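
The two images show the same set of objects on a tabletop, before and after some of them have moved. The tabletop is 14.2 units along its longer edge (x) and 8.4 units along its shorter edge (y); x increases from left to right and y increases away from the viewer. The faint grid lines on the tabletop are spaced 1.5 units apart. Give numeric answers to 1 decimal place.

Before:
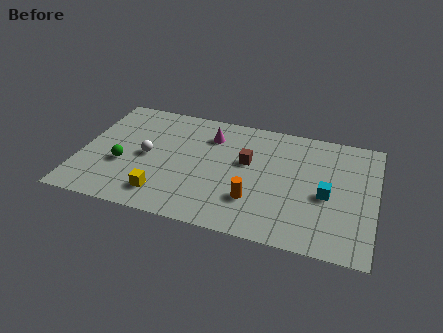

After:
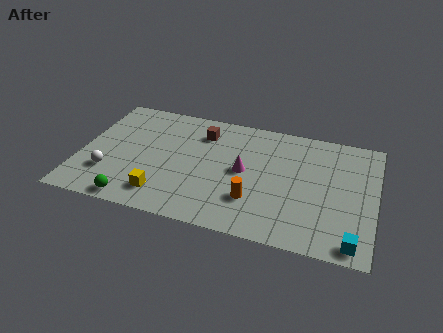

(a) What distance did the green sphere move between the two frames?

2.5

The green sphere moved from about (2.1, 3.2) to (2.9, 0.8), a distance of √(0.8² + 2.4²) ≈ 2.5.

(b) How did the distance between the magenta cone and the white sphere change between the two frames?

+3.0

They were about 3.7 units apart before and 6.7 after — 3.0 units further apart.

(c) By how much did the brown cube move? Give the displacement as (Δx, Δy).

(-2.3, 1.5)

From the two frames, the brown cube sits at roughly (8.0, 5.0) before and (5.7, 6.5) after.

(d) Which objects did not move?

the orange cylinder and the yellow cube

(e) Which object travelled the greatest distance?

the cyan cube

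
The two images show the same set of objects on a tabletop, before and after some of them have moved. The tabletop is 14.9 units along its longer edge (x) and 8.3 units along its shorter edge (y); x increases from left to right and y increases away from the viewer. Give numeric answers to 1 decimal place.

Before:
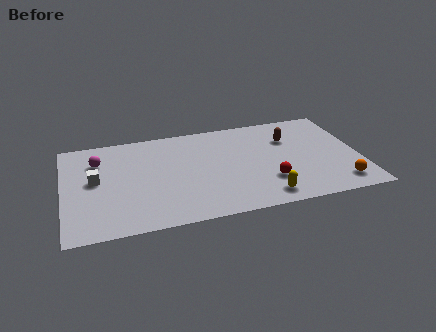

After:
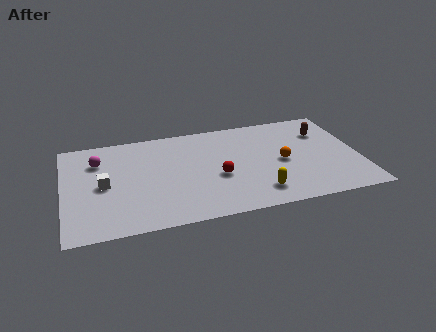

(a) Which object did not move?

the magenta sphere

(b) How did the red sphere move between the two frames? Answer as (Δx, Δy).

(-2.5, 1.0)

The red sphere started near (10.2, 2.4) and ended near (7.7, 3.4).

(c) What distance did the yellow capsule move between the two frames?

0.5

From (9.9, 1.2) to (9.6, 1.6), the yellow capsule covered √(0.3² + 0.4²) ≈ 0.5 units.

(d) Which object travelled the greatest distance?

the orange sphere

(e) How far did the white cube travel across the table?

0.6

The white cube was near (1.6, 4.5) before and (2.0, 4.0) after, so it travelled √(0.4² + 0.5²) ≈ 0.6 units.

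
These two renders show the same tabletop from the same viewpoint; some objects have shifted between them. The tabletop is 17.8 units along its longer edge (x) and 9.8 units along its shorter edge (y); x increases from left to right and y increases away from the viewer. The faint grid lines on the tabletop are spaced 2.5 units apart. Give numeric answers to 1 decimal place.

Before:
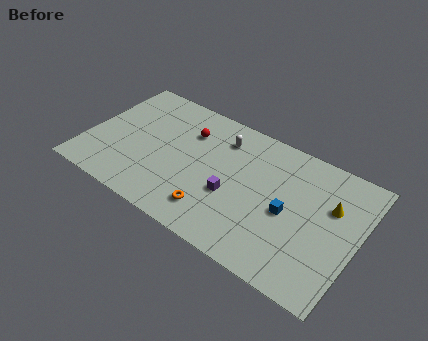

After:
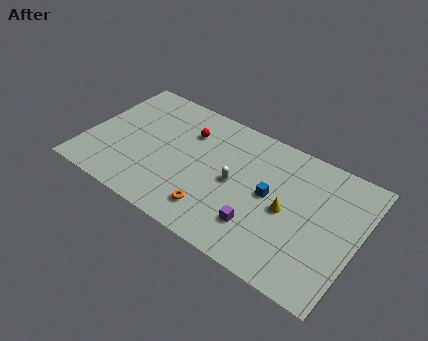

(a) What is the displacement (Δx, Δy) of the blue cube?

(-1.3, 0.6)

The blue cube was at about (13.4, 4.5) and moved to about (12.1, 5.1).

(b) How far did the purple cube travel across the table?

2.4

From (9.8, 3.8) to (11.8, 2.5), the purple cube covered √(2.0² + 1.3²) ≈ 2.4 units.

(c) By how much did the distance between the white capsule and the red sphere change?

+1.9

The distance was about 2.3 in the first image and 4.2 in the second, so they moved 1.9 units further apart.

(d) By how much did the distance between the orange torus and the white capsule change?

-2.8

Before: roughly 5.7 units apart; after: 2.9. That's 2.8 units closer together.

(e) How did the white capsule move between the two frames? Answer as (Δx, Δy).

(1.3, -2.9)

The white capsule was at about (8.5, 7.7) and moved to about (9.8, 4.8).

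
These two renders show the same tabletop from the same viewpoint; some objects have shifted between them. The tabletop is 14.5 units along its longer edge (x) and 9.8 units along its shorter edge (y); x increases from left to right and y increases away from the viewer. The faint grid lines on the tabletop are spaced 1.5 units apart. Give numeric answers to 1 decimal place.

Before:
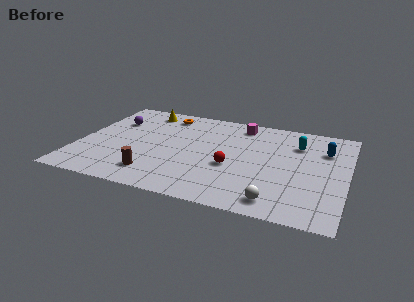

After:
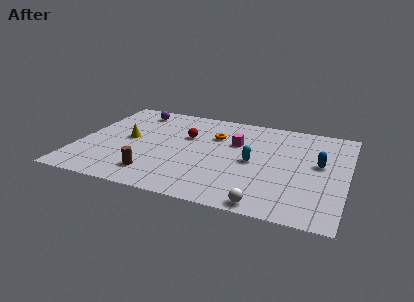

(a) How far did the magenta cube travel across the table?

2.0

The magenta cube moved from about (8.5, 8.4) to (8.4, 6.4), a distance of √(0.1² + 2.0²) ≈ 2.0.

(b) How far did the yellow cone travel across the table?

3.3

The yellow cone moved from about (3.1, 8.4) to (2.6, 5.1), a distance of √(0.5² + 3.3²) ≈ 3.3.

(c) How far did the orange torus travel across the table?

3.3

From (4.3, 8.3) to (7.2, 6.8), the orange torus covered √(2.9² + 1.5²) ≈ 3.3 units.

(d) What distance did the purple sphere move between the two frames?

1.8

The purple sphere moved from about (1.6, 6.8) to (2.6, 8.3), a distance of √(1.0² + 1.5²) ≈ 1.8.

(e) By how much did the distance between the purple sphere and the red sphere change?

-3.7

The distance was about 7.4 in the first image and 3.7 in the second, so they moved 3.7 units closer together.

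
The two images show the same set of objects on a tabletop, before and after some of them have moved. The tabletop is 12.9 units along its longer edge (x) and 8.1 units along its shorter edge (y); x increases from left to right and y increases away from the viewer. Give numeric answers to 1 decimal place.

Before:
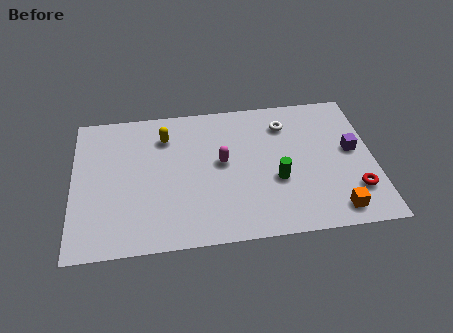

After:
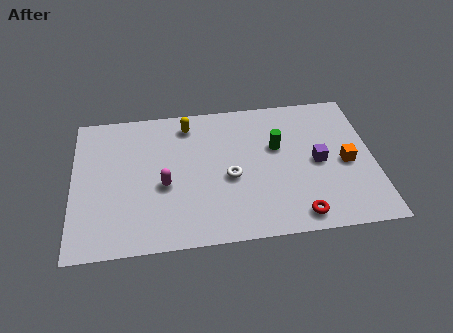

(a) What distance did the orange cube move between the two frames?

2.7

The orange cube was near (11.1, 1.1) before and (11.7, 3.7) after, so it travelled √(0.6² + 2.6²) ≈ 2.7 units.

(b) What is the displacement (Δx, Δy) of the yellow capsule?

(1.0, 0.6)

The yellow capsule started near (4.0, 6.2) and ended near (5.0, 6.8).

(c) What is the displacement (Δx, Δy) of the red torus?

(-2.5, -1.1)

From the two frames, the red torus sits at roughly (12.0, 2.1) before and (9.5, 1.0) after.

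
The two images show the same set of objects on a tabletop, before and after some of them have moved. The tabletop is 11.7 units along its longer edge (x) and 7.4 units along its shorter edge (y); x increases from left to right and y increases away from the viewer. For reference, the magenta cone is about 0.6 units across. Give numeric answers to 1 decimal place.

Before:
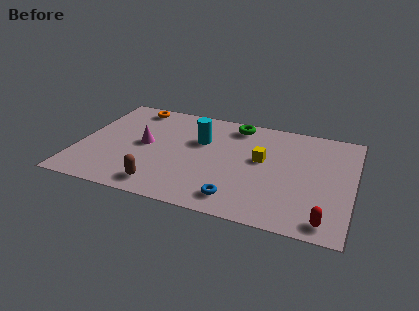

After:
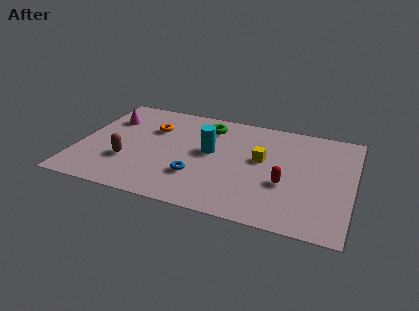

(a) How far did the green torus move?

1.3

From (6.5, 6.4) to (5.3, 5.9), the green torus covered √(1.2² + 0.5²) ≈ 1.3 units.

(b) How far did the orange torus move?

1.7

From (2.0, 6.5) to (3.0, 5.1), the orange torus covered √(1.0² + 1.4²) ≈ 1.7 units.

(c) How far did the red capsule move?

2.6

The red capsule was near (10.7, 0.9) before and (8.9, 2.8) after, so it travelled √(1.8² + 1.9²) ≈ 2.6 units.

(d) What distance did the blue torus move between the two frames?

2.1

From (7.0, 1.2) to (5.2, 2.2), the blue torus covered √(1.8² + 1.0²) ≈ 2.1 units.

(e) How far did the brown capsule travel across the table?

2.1

The brown capsule moved from about (3.8, 1.1) to (2.2, 2.4), a distance of √(1.6² + 1.3²) ≈ 2.1.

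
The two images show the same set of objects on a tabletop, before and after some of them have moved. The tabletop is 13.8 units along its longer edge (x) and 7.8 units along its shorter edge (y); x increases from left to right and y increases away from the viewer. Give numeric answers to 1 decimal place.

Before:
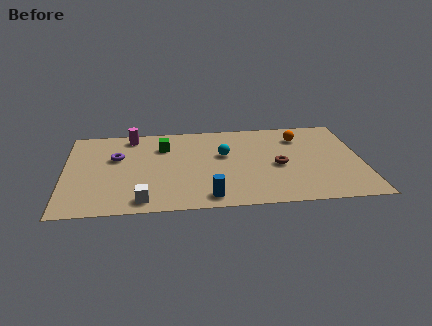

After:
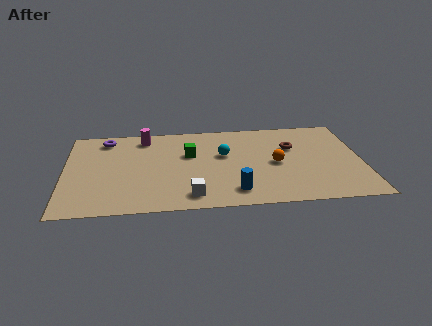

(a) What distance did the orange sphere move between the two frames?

2.6

The orange sphere was near (11.0, 6.0) before and (9.8, 3.7) after, so it travelled √(1.2² + 2.3²) ≈ 2.6 units.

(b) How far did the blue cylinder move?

1.3

From (6.6, 1.0) to (7.8, 1.4), the blue cylinder covered √(1.2² + 0.4²) ≈ 1.3 units.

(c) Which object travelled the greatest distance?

the orange sphere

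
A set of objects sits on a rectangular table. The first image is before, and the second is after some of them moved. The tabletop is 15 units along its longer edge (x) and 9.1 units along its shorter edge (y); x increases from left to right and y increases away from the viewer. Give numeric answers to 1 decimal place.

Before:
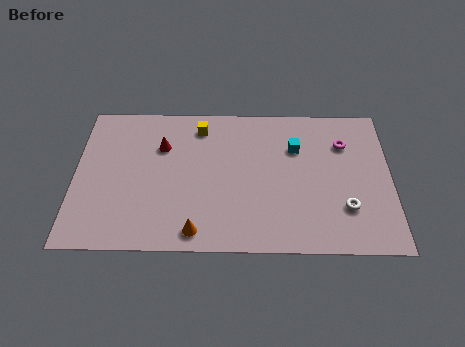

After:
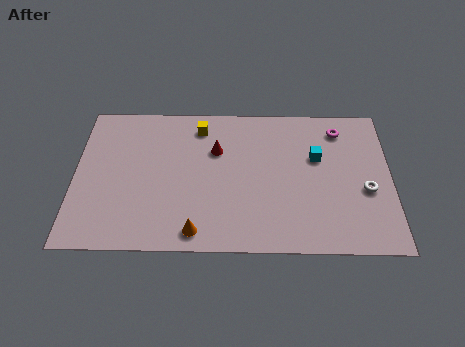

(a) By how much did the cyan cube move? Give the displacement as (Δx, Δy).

(1.0, -0.6)

The cyan cube was at about (10.5, 6.3) and moved to about (11.5, 5.7).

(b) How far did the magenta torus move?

0.9

The magenta torus was near (12.8, 6.6) before and (12.6, 7.5) after, so it travelled √(0.2² + 0.9²) ≈ 0.9 units.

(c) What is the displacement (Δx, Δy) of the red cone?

(2.6, -0.2)

The red cone started near (4.1, 6.3) and ended near (6.7, 6.1).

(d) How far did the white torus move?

1.5

The white torus was near (12.8, 2.6) before and (13.8, 3.7) after, so it travelled √(1.0² + 1.1²) ≈ 1.5 units.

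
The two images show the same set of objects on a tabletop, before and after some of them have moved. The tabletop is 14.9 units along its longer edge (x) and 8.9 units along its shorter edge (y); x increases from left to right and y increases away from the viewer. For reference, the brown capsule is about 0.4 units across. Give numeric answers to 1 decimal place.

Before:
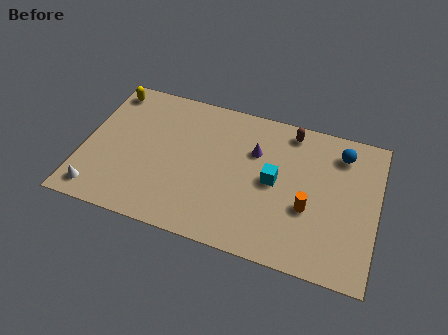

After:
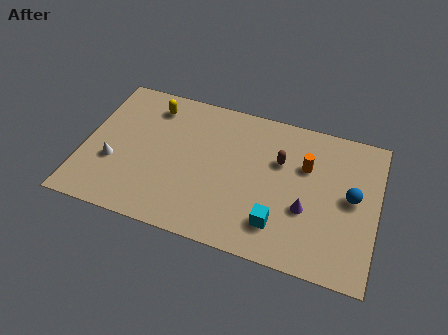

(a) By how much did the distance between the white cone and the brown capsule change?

-2.7

The distance was about 11.4 in the first image and 8.7 in the second, so they moved 2.7 units closer together.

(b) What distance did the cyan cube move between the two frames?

2.5

From (9.7, 4.5) to (10.1, 2.0), the cyan cube covered √(0.4² + 2.5²) ≈ 2.5 units.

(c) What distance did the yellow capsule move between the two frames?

2.3

The yellow capsule was near (0.9, 7.7) before and (3.2, 7.3) after, so it travelled √(2.3² + 0.4²) ≈ 2.3 units.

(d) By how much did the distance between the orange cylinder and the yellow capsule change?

-3.3

The distance was about 11.4 in the first image and 8.1 in the second, so they moved 3.3 units closer together.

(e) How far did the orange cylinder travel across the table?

2.5

The orange cylinder was near (11.5, 3.4) before and (11.2, 5.9) after, so it travelled √(0.3² + 2.5²) ≈ 2.5 units.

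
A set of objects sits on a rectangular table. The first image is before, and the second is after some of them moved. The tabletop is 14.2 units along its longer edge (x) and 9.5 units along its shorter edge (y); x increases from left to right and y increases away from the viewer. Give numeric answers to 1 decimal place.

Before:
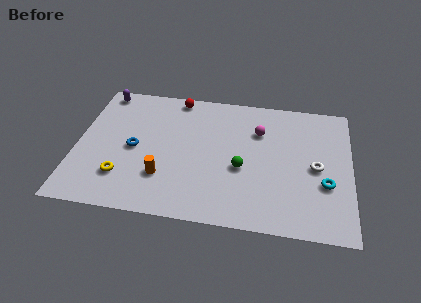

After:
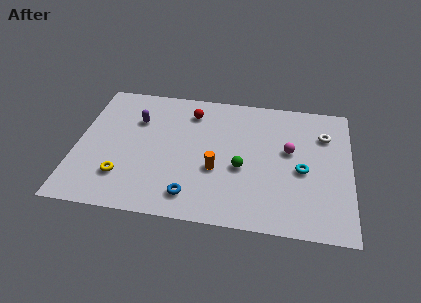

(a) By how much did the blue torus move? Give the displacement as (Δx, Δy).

(3.1, -2.9)

The blue torus was at about (3.0, 4.5) and moved to about (6.1, 1.6).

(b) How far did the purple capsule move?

2.7

The purple capsule moved from about (1.1, 8.5) to (3.0, 6.6), a distance of √(1.9² + 1.9²) ≈ 2.7.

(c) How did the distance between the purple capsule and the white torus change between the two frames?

-2.2

Before: roughly 12.0 units apart; after: 9.8. That's 2.2 units closer together.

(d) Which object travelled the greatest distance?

the blue torus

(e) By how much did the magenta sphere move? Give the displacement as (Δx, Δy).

(1.6, -1.2)

The magenta sphere started near (9.4, 6.7) and ended near (11.0, 5.5).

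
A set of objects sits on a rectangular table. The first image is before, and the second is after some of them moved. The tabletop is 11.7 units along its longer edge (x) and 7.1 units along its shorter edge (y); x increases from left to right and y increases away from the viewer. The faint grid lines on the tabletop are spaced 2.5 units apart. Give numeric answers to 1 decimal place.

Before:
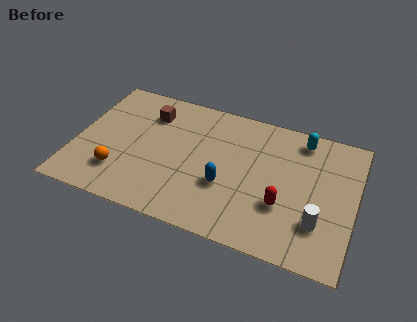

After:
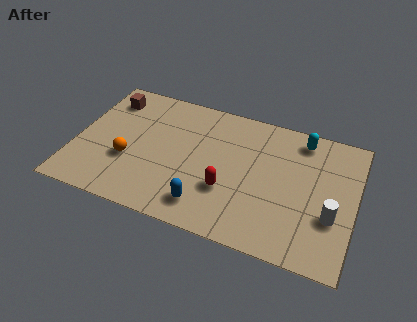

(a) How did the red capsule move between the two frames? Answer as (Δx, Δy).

(-2.3, 0.0)

From the two frames, the red capsule sits at roughly (8.8, 2.4) before and (6.5, 2.4) after.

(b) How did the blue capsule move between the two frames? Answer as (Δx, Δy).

(-0.7, -1.3)

From the two frames, the blue capsule sits at roughly (6.4, 2.6) before and (5.7, 1.3) after.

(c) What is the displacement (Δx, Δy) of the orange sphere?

(0.3, 0.8)

The orange sphere was at about (2.0, 1.8) and moved to about (2.3, 2.6).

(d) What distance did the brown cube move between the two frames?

1.8

From (2.9, 5.4) to (1.1, 5.7), the brown cube covered √(1.8² + 0.3²) ≈ 1.8 units.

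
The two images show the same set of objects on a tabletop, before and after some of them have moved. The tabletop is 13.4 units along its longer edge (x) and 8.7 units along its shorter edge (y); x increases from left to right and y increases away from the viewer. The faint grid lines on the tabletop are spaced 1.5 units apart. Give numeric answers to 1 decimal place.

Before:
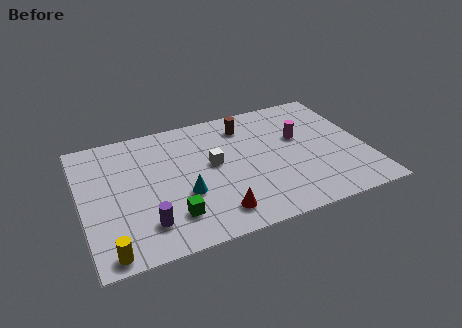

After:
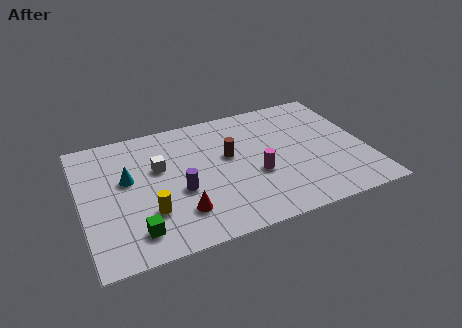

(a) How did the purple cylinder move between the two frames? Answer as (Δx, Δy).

(1.7, 1.6)

From the two frames, the purple cylinder sits at roughly (2.8, 1.9) before and (4.5, 3.5) after.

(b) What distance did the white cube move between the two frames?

2.6

The white cube was near (6.2, 4.8) before and (3.7, 5.4) after, so it travelled √(2.5² + 0.6²) ≈ 2.6 units.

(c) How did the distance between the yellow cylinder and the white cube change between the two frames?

-3.7

Before: roughly 6.6 units apart; after: 2.9. That's 3.7 units closer together.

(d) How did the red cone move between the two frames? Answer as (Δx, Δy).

(-1.6, 0.6)

From the two frames, the red cone sits at roughly (6.0, 1.5) before and (4.4, 2.1) after.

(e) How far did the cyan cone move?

3.1

From (4.7, 3.2) to (2.2, 5.1), the cyan cone covered √(2.5² + 1.9²) ≈ 3.1 units.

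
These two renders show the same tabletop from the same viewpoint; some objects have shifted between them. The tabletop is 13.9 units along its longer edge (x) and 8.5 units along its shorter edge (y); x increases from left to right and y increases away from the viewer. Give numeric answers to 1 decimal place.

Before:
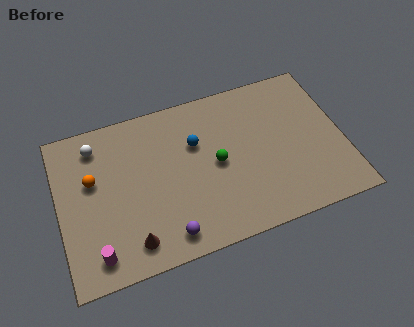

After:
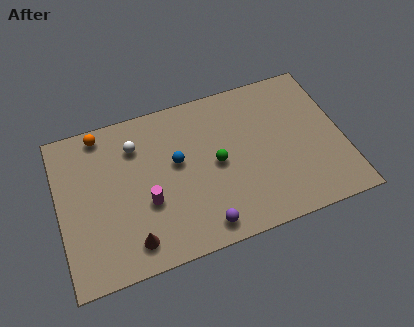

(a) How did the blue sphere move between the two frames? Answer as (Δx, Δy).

(-1.0, -0.7)

The blue sphere was at about (6.8, 5.6) and moved to about (5.8, 4.9).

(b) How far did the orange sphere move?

2.5

The orange sphere moved from about (1.7, 5.2) to (2.3, 7.6), a distance of √(0.6² + 2.4²) ≈ 2.5.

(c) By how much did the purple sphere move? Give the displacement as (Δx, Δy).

(1.7, -0.1)

From the two frames, the purple sphere sits at roughly (5.0, 1.2) before and (6.7, 1.1) after.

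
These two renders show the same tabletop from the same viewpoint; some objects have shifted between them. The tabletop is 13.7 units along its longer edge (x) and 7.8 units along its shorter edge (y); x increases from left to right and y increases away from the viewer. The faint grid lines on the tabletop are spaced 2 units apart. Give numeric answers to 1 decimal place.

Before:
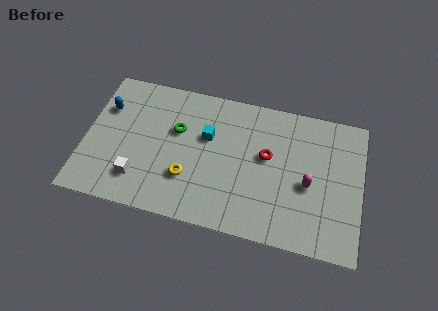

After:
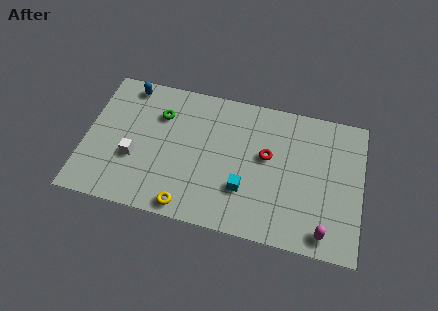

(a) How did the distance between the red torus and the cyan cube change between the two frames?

-0.7

The distance was about 3.0 in the first image and 2.3 in the second, so they moved 0.7 units closer together.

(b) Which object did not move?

the red torus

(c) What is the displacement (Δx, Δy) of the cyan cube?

(2.0, -2.5)

The cyan cube was at about (6.0, 4.9) and moved to about (8.0, 2.4).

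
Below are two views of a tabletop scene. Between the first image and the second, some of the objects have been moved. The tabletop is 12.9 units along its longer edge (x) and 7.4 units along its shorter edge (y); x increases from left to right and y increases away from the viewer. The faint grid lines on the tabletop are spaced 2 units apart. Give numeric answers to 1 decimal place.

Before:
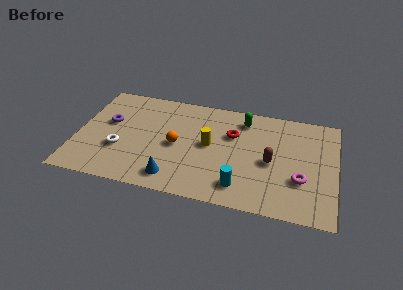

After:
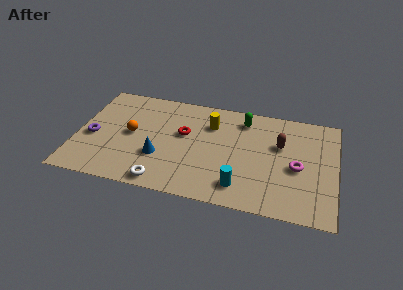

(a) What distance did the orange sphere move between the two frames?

2.3

The orange sphere moved from about (5.0, 3.5) to (2.7, 3.8), a distance of √(2.3² + 0.3²) ≈ 2.3.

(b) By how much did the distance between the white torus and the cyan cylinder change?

-2.4

Before: roughly 6.2 units apart; after: 3.8. That's 2.4 units closer together.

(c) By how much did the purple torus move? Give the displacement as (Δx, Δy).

(-0.7, -1.2)

The purple torus started near (1.5, 4.4) and ended near (0.8, 3.2).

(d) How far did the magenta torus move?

0.8

The magenta torus was near (11.2, 2.5) before and (11.0, 3.3) after, so it travelled √(0.2² + 0.8²) ≈ 0.8 units.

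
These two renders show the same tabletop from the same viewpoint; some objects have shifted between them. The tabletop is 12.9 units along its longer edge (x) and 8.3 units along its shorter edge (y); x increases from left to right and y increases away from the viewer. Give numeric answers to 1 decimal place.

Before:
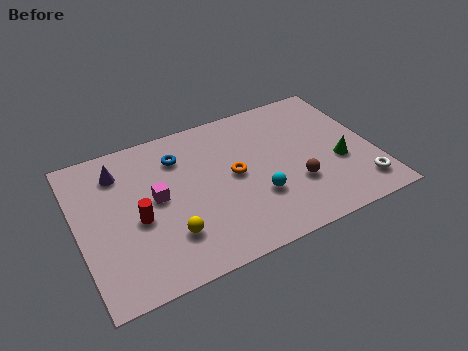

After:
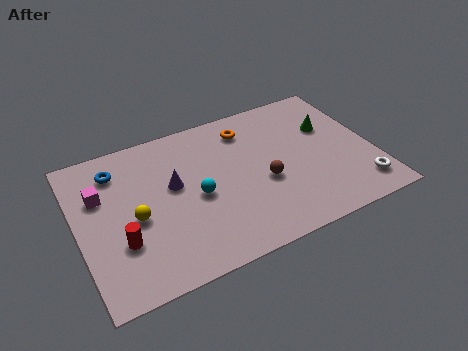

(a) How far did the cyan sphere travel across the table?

2.7

The cyan sphere moved from about (7.6, 2.7) to (5.1, 3.8), a distance of √(2.5² + 1.1²) ≈ 2.7.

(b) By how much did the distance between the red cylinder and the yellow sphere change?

-0.6

The distance was about 1.8 in the first image and 1.2 in the second, so they moved 0.6 units closer together.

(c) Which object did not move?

the white torus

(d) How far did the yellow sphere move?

2.0

From (3.7, 2.2) to (2.4, 3.7), the yellow sphere covered √(1.3² + 1.5²) ≈ 2.0 units.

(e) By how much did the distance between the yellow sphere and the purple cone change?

-2.5

Before: roughly 4.6 units apart; after: 2.1. That's 2.5 units closer together.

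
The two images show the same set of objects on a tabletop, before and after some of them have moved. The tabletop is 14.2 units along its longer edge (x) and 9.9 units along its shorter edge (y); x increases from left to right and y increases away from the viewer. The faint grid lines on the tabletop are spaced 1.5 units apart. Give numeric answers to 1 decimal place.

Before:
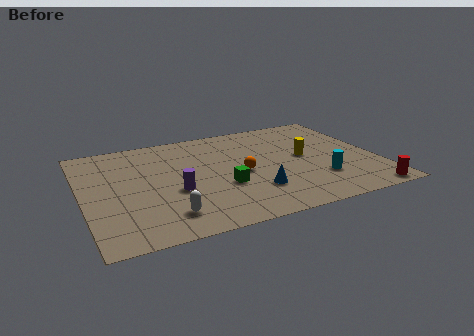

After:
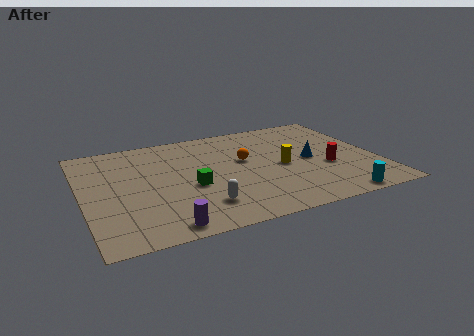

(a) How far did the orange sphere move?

1.2

The orange sphere moved from about (7.6, 4.6) to (7.9, 5.8), a distance of √(0.3² + 1.2²) ≈ 1.2.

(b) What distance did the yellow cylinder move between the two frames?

1.3

The yellow cylinder was near (10.8, 5.2) before and (9.6, 4.6) after, so it travelled √(1.2² + 0.6²) ≈ 1.3 units.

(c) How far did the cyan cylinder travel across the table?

2.1

The cyan cylinder was near (11.2, 2.8) before and (11.7, 0.8) after, so it travelled √(0.5² + 2.0²) ≈ 2.1 units.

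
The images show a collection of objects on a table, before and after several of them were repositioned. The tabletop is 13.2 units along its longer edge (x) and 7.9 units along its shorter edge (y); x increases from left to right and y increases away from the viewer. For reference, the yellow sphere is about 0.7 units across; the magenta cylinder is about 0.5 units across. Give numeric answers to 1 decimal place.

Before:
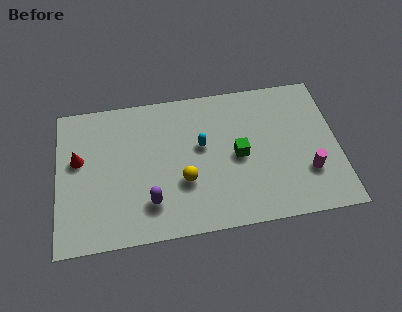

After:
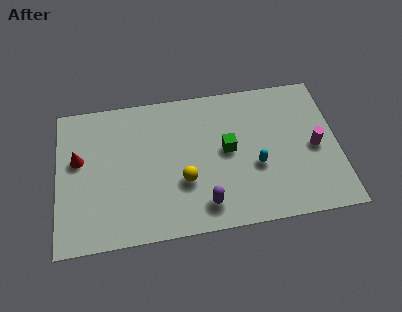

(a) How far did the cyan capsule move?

2.9

The cyan capsule was near (6.8, 4.6) before and (9.3, 3.1) after, so it travelled √(2.5² + 1.5²) ≈ 2.9 units.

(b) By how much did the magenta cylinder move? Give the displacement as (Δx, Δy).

(0.4, 1.3)

From the two frames, the magenta cylinder sits at roughly (11.7, 2.4) before and (12.1, 3.7) after.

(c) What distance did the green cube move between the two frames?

0.6

From (8.5, 3.8) to (8.0, 4.2), the green cube covered √(0.5² + 0.4²) ≈ 0.6 units.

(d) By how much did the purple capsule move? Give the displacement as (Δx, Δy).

(2.5, -0.5)

The purple capsule was at about (4.3, 1.9) and moved to about (6.8, 1.4).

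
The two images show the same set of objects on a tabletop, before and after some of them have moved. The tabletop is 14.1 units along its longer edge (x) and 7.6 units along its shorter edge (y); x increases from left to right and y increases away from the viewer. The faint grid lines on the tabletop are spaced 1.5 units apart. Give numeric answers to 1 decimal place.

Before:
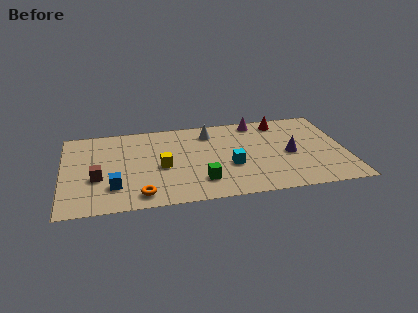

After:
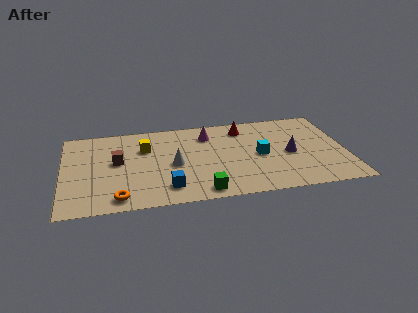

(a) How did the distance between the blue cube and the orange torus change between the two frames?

+0.9

Before: roughly 1.6 units apart; after: 2.5. That's 0.9 units further apart.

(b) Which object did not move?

the purple cone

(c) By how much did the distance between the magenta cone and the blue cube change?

-3.8

The distance was about 8.7 in the first image and 4.9 in the second, so they moved 3.8 units closer together.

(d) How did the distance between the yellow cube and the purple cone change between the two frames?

+1.0

The distance was about 6.4 in the first image and 7.4 in the second, so they moved 1.0 units further apart.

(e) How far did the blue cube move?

2.6

The blue cube was near (2.5, 2.0) before and (5.1, 1.5) after, so it travelled √(2.6² + 0.5²) ≈ 2.6 units.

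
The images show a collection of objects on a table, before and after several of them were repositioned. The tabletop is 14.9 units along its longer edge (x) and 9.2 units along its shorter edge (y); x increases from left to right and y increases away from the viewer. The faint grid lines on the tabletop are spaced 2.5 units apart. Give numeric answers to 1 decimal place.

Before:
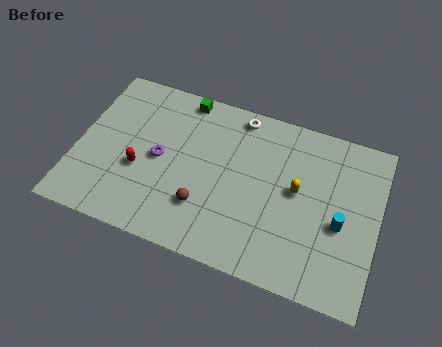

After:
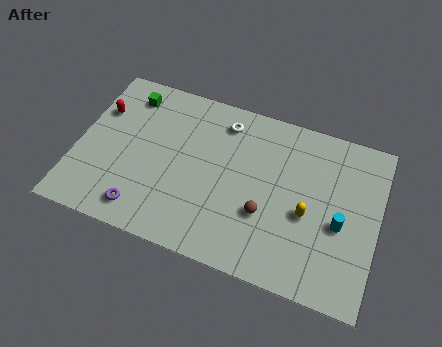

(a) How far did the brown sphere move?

3.1

From (6.5, 2.6) to (9.5, 3.2), the brown sphere covered √(3.0² + 0.6²) ≈ 3.1 units.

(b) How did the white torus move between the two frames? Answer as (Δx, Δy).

(-0.7, -0.6)

The white torus was at about (7.7, 8.2) and moved to about (7.0, 7.6).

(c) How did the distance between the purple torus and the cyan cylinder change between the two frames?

+0.8

The distance was about 9.0 in the first image and 9.8 in the second, so they moved 0.8 units further apart.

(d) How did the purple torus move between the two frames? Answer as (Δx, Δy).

(-0.5, -3.1)

From the two frames, the purple torus sits at roughly (4.1, 4.5) before and (3.6, 1.4) after.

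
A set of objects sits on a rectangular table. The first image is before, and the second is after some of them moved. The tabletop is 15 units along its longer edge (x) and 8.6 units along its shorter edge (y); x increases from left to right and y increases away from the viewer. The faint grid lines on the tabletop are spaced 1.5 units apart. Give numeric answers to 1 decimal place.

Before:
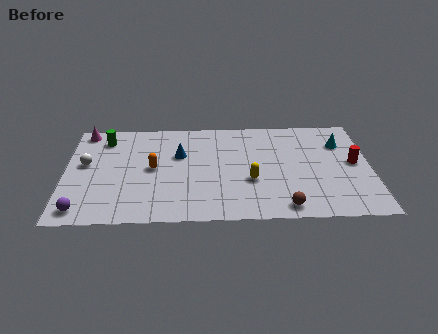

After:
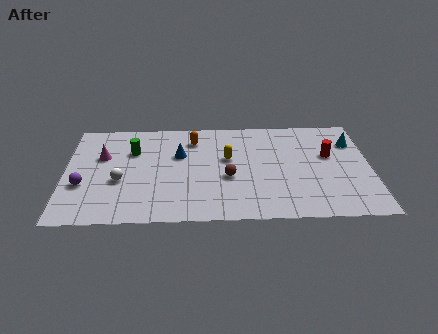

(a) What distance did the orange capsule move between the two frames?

3.1

The orange capsule moved from about (4.3, 4.4) to (6.3, 6.8), a distance of √(2.0² + 2.4²) ≈ 3.1.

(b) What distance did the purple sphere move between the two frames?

2.0

From (0.9, 1.1) to (0.9, 3.1), the purple sphere covered √(0.0² + 2.0²) ≈ 2.0 units.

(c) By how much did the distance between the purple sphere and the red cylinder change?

-1.4

The distance was about 13.7 in the first image and 12.3 in the second, so they moved 1.4 units closer together.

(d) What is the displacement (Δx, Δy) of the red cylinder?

(-1.2, 0.7)

From the two frames, the red cylinder sits at roughly (14.2, 4.5) before and (13.0, 5.2) after.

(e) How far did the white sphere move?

2.3

The white sphere moved from about (1.0, 4.9) to (2.7, 3.4), a distance of √(1.7² + 1.5²) ≈ 2.3.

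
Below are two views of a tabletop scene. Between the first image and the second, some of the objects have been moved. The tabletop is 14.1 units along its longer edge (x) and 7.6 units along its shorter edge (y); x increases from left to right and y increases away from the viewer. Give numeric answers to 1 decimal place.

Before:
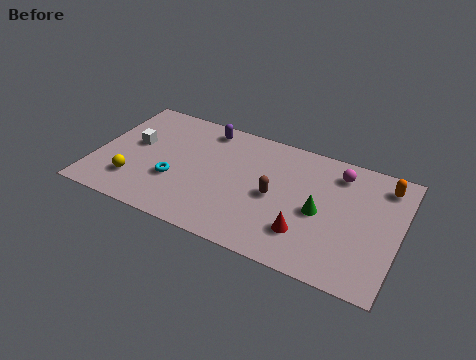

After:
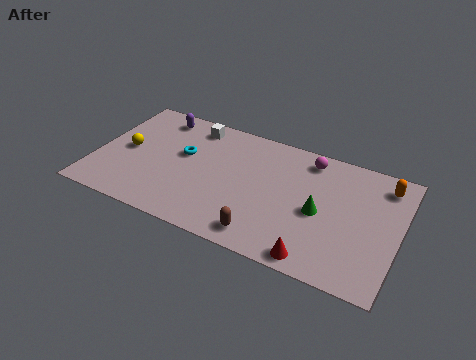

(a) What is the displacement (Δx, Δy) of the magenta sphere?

(-1.4, 0.3)

The magenta sphere started near (11.1, 6.2) and ended near (9.7, 6.5).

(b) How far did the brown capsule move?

2.5

From (8.4, 3.6) to (8.2, 1.1), the brown capsule covered √(0.2² + 2.5²) ≈ 2.5 units.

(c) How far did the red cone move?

1.3

The red cone was near (10.0, 2.0) before and (10.6, 0.8) after, so it travelled √(0.6² + 1.2²) ≈ 1.3 units.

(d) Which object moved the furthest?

the white cube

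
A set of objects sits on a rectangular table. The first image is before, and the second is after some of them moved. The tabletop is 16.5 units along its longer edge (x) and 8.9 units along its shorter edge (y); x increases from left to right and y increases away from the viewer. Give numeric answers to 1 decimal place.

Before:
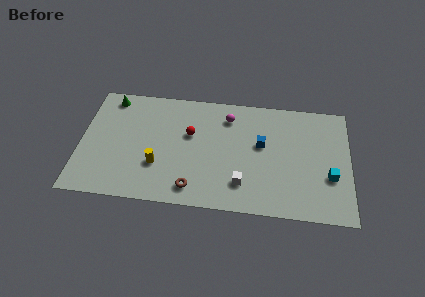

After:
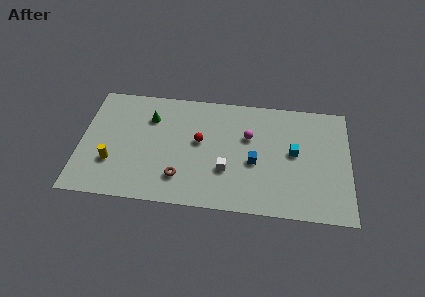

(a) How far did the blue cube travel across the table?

1.5

The blue cube moved from about (11.1, 5.2) to (10.7, 3.8), a distance of √(0.4² + 1.4²) ≈ 1.5.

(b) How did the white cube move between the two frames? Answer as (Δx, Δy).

(-1.0, 0.9)

The white cube started near (10.0, 2.1) and ended near (9.0, 3.0).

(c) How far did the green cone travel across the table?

2.8

The green cone moved from about (1.7, 7.8) to (4.2, 6.5), a distance of √(2.5² + 1.3²) ≈ 2.8.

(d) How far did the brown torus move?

1.1

The brown torus moved from about (7.0, 1.4) to (6.2, 2.1), a distance of √(0.8² + 0.7²) ≈ 1.1.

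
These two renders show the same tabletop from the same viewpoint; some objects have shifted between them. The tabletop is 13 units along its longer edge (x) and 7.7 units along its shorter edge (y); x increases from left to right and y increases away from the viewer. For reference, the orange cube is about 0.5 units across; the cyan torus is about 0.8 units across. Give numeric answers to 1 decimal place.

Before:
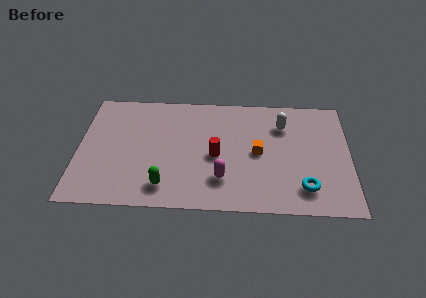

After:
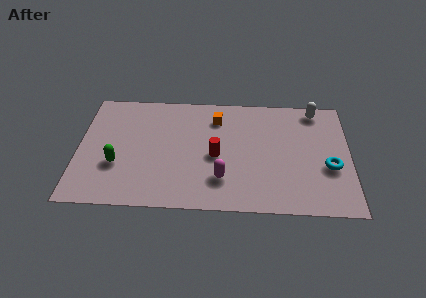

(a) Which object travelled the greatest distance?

the orange cube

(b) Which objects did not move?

the red cylinder and the magenta capsule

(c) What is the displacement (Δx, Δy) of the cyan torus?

(1.2, 1.4)

From the two frames, the cyan torus sits at roughly (10.8, 1.6) before and (12.0, 3.0) after.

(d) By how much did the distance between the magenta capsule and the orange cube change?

+1.5

They were about 2.5 units apart before and 4.0 after — 1.5 units further apart.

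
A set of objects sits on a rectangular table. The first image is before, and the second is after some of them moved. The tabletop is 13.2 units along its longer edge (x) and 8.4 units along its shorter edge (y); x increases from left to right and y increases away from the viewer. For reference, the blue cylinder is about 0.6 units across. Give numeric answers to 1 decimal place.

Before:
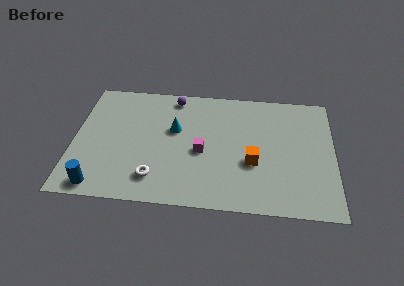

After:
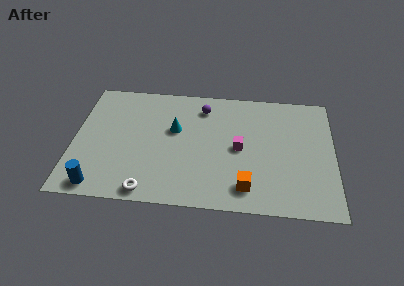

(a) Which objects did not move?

the cyan cone and the blue cylinder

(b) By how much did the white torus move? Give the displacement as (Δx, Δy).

(-0.3, -0.9)

The white torus was at about (4.2, 1.7) and moved to about (3.9, 0.8).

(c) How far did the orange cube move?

1.7

The orange cube was near (9.1, 3.2) before and (8.8, 1.5) after, so it travelled √(0.3² + 1.7²) ≈ 1.7 units.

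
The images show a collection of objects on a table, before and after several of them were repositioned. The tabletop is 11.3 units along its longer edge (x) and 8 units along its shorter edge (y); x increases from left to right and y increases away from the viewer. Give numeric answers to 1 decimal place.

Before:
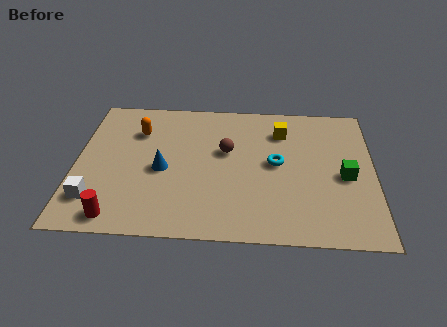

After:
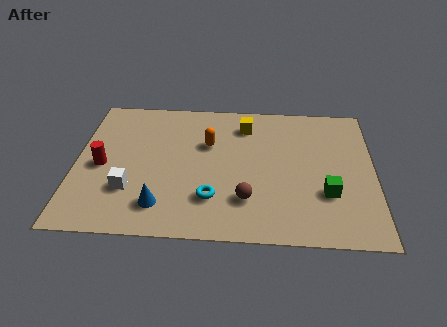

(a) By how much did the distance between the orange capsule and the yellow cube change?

-3.7

Before: roughly 5.5 units apart; after: 1.8. That's 3.7 units closer together.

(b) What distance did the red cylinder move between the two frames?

2.9

The red cylinder moved from about (1.7, 0.9) to (1.0, 3.7), a distance of √(0.7² + 2.8²) ≈ 2.9.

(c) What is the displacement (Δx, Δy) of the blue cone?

(0.0, -2.0)

The blue cone was at about (3.3, 3.6) and moved to about (3.3, 1.6).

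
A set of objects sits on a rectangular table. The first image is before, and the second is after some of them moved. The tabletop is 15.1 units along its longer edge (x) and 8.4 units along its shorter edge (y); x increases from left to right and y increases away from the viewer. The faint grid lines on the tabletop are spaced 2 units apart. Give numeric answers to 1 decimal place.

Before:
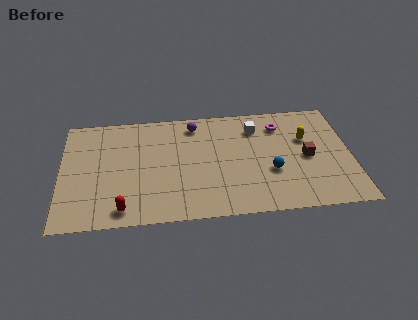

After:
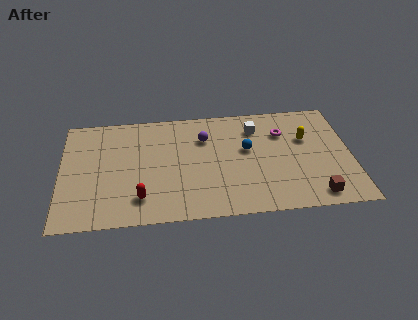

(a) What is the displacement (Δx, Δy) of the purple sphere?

(0.5, -1.1)

From the two frames, the purple sphere sits at roughly (7.0, 7.1) before and (7.5, 6.0) after.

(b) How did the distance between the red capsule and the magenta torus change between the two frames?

-1.4

The distance was about 10.0 in the first image and 8.6 in the second, so they moved 1.4 units closer together.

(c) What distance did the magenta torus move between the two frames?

0.6

The magenta torus was near (11.5, 6.6) before and (11.6, 6.0) after, so it travelled √(0.1² + 0.6²) ≈ 0.6 units.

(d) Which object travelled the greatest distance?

the brown cube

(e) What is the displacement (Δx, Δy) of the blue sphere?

(-1.2, 1.8)

The blue sphere was at about (10.9, 3.1) and moved to about (9.7, 4.9).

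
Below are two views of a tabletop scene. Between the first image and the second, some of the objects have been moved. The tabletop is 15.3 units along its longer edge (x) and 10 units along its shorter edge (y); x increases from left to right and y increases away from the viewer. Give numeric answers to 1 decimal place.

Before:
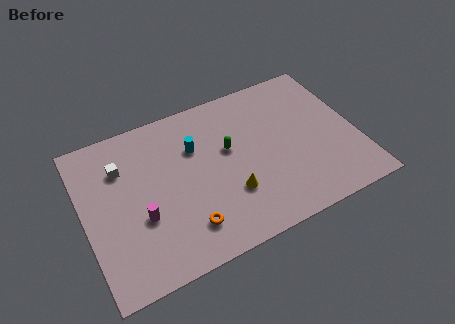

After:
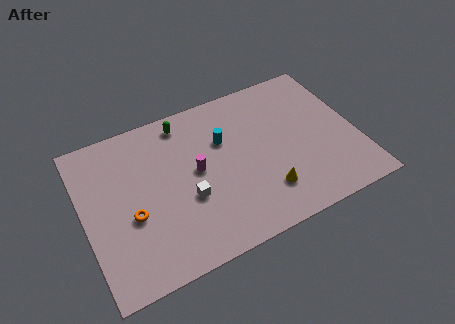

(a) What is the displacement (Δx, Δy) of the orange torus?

(-2.8, 1.9)

The orange torus started near (5.3, 2.1) and ended near (2.5, 4.0).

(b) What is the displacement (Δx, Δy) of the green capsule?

(-2.2, 2.8)

The green capsule was at about (8.2, 5.9) and moved to about (6.0, 8.7).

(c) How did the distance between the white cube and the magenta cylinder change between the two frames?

-1.9

They were about 3.6 units apart before and 1.7 after — 1.9 units closer together.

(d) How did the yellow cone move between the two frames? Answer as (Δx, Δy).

(1.9, -0.7)

The yellow cone started near (7.9, 3.1) and ended near (9.8, 2.4).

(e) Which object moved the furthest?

the white cube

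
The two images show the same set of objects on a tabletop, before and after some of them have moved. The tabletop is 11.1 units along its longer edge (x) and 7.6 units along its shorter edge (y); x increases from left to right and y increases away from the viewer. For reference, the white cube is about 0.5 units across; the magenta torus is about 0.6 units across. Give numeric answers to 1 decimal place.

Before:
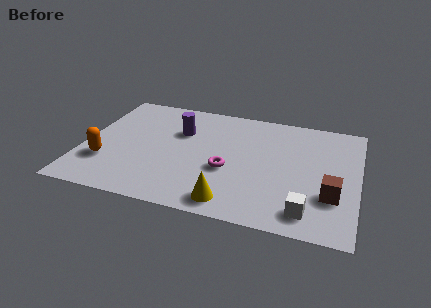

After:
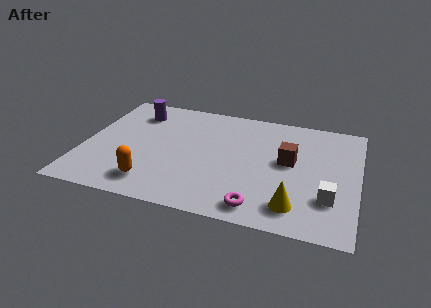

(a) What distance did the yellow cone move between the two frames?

2.5

From (6.2, 1.0) to (8.7, 1.4), the yellow cone covered √(2.5² + 0.4²) ≈ 2.5 units.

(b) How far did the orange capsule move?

2.2

From (1.0, 2.3) to (3.0, 1.4), the orange capsule covered √(2.0² + 0.9²) ≈ 2.2 units.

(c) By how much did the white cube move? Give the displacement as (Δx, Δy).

(0.8, 1.0)

The white cube started near (9.2, 1.2) and ended near (10.0, 2.2).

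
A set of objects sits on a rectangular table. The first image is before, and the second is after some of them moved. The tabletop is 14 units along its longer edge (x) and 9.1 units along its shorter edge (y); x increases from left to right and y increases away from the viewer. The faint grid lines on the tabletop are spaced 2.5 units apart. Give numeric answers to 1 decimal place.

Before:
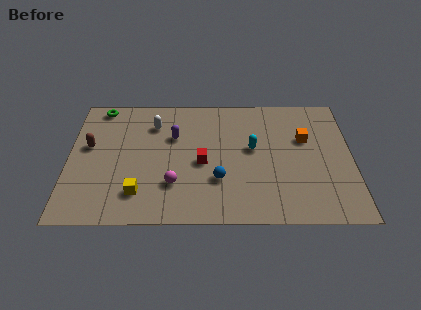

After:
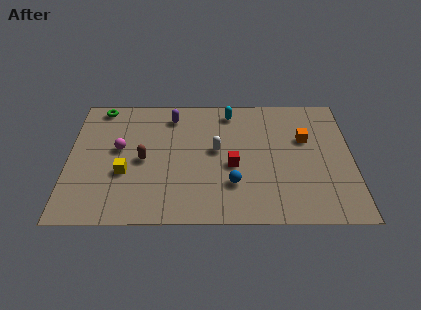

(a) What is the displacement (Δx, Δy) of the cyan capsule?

(-1.1, 2.7)

From the two frames, the cyan capsule sits at roughly (9.1, 5.1) before and (8.0, 7.8) after.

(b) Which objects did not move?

the green torus and the orange cube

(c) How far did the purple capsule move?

1.5

From (5.2, 6.0) to (5.1, 7.5), the purple capsule covered √(0.1² + 1.5²) ≈ 1.5 units.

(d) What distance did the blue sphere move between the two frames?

0.8

The blue sphere moved from about (7.4, 2.9) to (8.1, 2.6), a distance of √(0.7² + 0.3²) ≈ 0.8.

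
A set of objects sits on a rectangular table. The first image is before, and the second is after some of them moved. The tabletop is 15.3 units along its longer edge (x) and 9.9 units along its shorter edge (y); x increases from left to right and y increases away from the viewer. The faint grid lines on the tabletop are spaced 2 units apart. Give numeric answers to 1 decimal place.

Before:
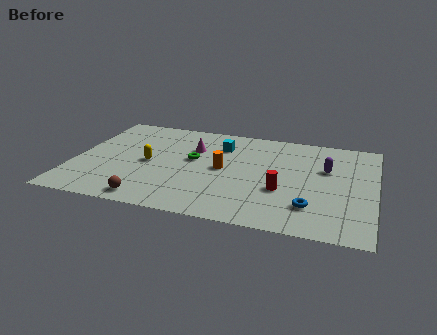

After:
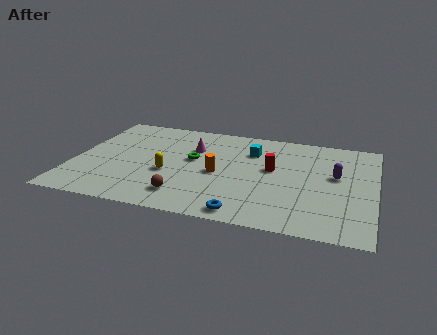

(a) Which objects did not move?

the green torus and the magenta cone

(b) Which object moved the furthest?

the blue torus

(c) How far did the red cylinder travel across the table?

2.1

From (10.7, 3.6) to (10.1, 5.6), the red cylinder covered √(0.6² + 2.0²) ≈ 2.1 units.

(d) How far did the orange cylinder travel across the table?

0.5

The orange cylinder was near (7.6, 5.0) before and (7.4, 4.5) after, so it travelled √(0.2² + 0.5²) ≈ 0.5 units.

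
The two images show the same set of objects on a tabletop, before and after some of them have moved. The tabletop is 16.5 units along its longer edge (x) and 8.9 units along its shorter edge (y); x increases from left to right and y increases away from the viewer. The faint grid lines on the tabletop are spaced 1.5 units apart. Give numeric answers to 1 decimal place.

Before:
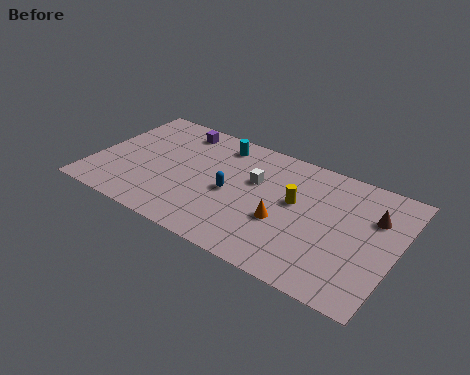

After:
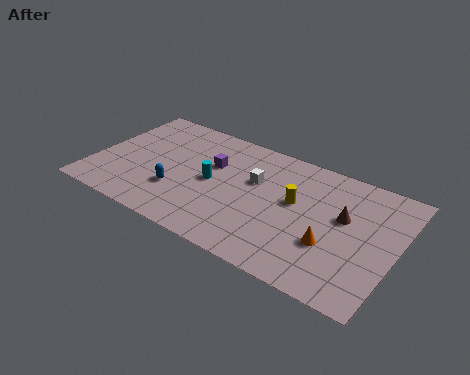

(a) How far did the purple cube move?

3.0

The purple cube was near (4.0, 7.6) before and (6.3, 5.7) after, so it travelled √(2.3² + 1.9²) ≈ 3.0 units.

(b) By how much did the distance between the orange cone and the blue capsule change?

+5.3

The distance was about 3.1 in the first image and 8.4 in the second, so they moved 5.3 units further apart.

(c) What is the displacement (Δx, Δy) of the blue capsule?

(-2.8, -1.3)

The blue capsule was at about (7.6, 4.1) and moved to about (4.8, 2.8).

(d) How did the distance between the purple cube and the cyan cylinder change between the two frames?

-1.1

Before: roughly 2.4 units apart; after: 1.3. That's 1.1 units closer together.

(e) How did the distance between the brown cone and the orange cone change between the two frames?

-3.0

Before: roughly 5.2 units apart; after: 2.2. That's 3.0 units closer together.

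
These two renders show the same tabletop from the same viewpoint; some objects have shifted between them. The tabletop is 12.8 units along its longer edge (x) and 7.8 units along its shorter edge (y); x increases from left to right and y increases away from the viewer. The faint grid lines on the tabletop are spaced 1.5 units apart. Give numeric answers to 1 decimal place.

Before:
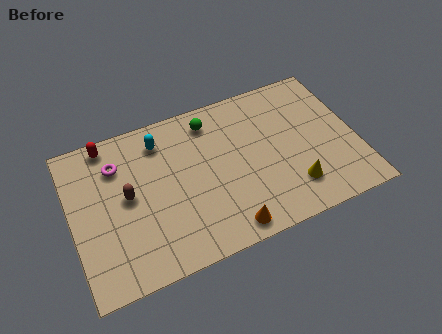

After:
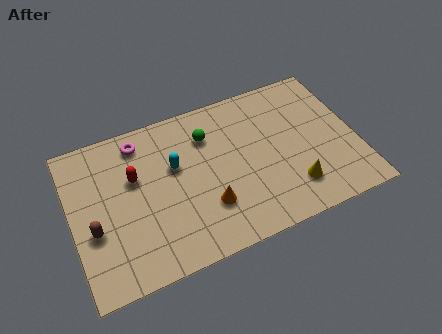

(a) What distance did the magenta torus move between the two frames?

1.4

The magenta torus moved from about (2.2, 5.8) to (3.3, 6.6), a distance of √(1.1² + 0.8²) ≈ 1.4.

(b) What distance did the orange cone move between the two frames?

1.6

The orange cone moved from about (6.6, 0.9) to (5.9, 2.3), a distance of √(0.7² + 1.4²) ≈ 1.6.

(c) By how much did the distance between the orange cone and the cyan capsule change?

-3.1

The distance was about 5.9 in the first image and 2.8 in the second, so they moved 3.1 units closer together.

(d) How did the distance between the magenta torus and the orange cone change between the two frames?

-1.6

They were about 6.6 units apart before and 5.0 after — 1.6 units closer together.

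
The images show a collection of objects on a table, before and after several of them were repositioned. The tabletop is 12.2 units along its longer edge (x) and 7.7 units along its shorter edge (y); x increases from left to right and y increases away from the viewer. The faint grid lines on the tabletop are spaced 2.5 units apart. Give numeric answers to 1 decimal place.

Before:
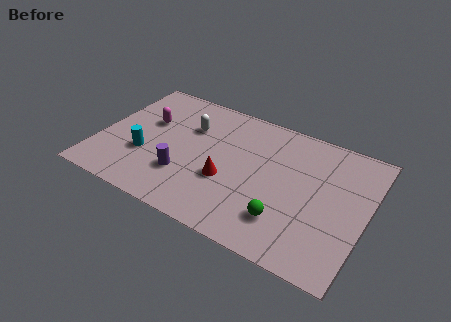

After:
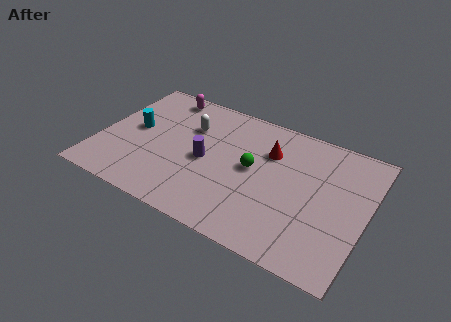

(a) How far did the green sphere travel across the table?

2.8

From (8.8, 1.9) to (7.0, 4.1), the green sphere covered √(1.8² + 2.2²) ≈ 2.8 units.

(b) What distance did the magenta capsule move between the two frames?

2.0

From (2.0, 4.8) to (2.4, 6.8), the magenta capsule covered √(0.4² + 2.0²) ≈ 2.0 units.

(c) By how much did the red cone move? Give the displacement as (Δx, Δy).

(1.6, 2.5)

The red cone was at about (6.0, 2.9) and moved to about (7.6, 5.4).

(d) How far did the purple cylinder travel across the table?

1.5

The purple cylinder moved from about (4.1, 2.3) to (4.9, 3.6), a distance of √(0.8² + 1.3²) ≈ 1.5.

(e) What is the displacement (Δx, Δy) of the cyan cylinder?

(-0.7, 1.4)

The cyan cylinder was at about (2.2, 2.7) and moved to about (1.5, 4.1).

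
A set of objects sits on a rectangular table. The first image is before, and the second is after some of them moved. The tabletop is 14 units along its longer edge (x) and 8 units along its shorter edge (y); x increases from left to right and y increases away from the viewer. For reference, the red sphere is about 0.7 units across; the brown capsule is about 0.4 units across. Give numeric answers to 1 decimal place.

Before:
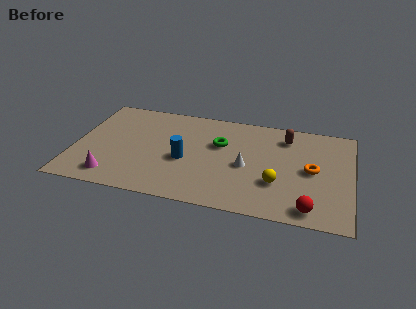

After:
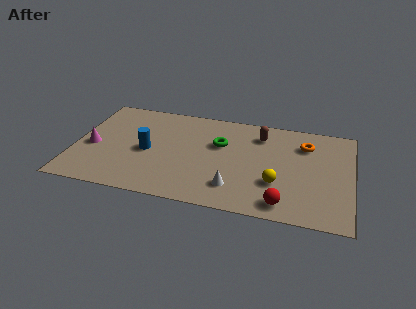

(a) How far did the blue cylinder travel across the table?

1.9

From (5.6, 3.4) to (3.7, 3.7), the blue cylinder covered √(1.9² + 0.3²) ≈ 1.9 units.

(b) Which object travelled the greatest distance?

the magenta cone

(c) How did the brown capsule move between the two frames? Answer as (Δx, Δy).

(-1.3, -0.1)

The brown capsule started near (10.6, 6.4) and ended near (9.3, 6.3).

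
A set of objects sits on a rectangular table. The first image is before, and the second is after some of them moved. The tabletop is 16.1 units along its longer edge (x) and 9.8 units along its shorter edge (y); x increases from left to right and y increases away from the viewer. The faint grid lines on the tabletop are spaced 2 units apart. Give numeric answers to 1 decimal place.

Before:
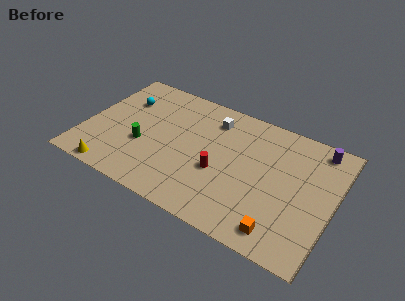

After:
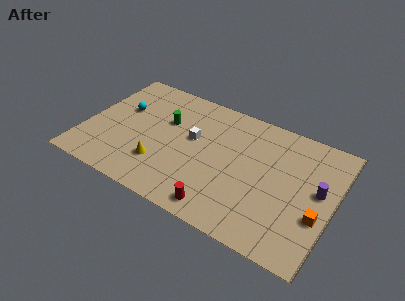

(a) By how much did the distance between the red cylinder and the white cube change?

+1.1

Before: roughly 4.0 units apart; after: 5.1. That's 1.1 units further apart.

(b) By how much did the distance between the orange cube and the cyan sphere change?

+1.1

The distance was about 12.4 in the first image and 13.5 in the second, so they moved 1.1 units further apart.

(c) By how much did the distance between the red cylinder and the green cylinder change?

+1.7

They were about 5.0 units apart before and 6.7 after — 1.7 units further apart.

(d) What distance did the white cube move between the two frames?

2.3

From (7.9, 7.8) to (6.9, 5.7), the white cube covered √(1.0² + 2.1²) ≈ 2.3 units.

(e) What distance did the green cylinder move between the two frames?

2.8

From (3.9, 3.7) to (5.0, 6.3), the green cylinder covered √(1.1² + 2.6²) ≈ 2.8 units.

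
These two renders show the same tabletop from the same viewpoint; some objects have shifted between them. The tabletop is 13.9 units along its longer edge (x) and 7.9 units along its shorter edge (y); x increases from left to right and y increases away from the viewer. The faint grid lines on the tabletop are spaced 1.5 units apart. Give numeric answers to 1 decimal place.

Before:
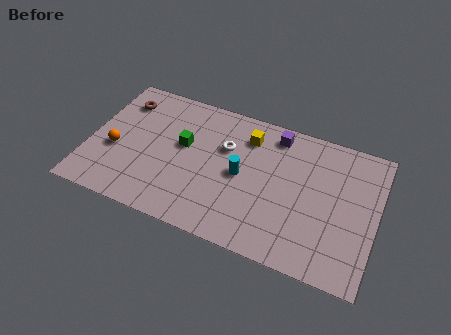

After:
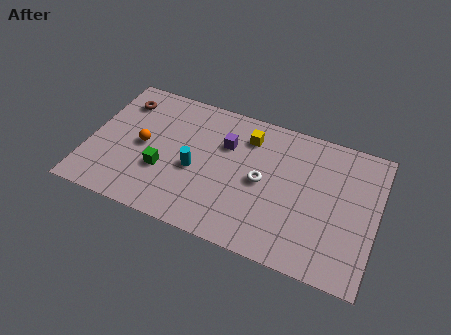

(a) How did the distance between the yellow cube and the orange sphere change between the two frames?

-1.5

The distance was about 6.9 in the first image and 5.4 in the second, so they moved 1.5 units closer together.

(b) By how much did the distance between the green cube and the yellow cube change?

+1.7

Before: roughly 3.4 units apart; after: 5.1. That's 1.7 units further apart.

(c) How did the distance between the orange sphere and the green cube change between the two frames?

-1.9

Before: roughly 3.5 units apart; after: 1.6. That's 1.9 units closer together.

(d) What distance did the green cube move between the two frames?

2.0

The green cube was near (4.5, 4.6) before and (3.7, 2.8) after, so it travelled √(0.8² + 1.8²) ≈ 2.0 units.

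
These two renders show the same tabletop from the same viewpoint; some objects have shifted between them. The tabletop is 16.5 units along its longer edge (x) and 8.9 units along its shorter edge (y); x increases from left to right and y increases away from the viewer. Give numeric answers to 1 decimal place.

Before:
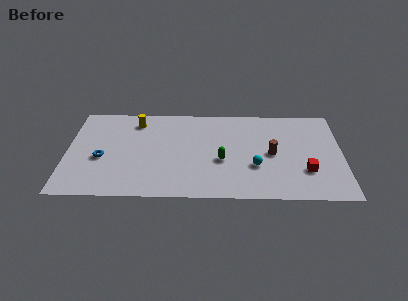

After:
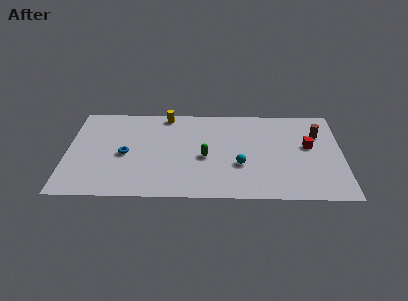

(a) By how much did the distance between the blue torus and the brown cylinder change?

+1.6

Before: roughly 10.2 units apart; after: 11.8. That's 1.6 units further apart.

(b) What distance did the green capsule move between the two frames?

1.0

From (9.3, 3.6) to (8.3, 3.9), the green capsule covered √(1.0² + 0.3²) ≈ 1.0 units.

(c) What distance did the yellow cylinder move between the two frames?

1.9

The yellow cylinder was near (4.1, 7.3) before and (5.9, 8.0) after, so it travelled √(1.8² + 0.7²) ≈ 1.9 units.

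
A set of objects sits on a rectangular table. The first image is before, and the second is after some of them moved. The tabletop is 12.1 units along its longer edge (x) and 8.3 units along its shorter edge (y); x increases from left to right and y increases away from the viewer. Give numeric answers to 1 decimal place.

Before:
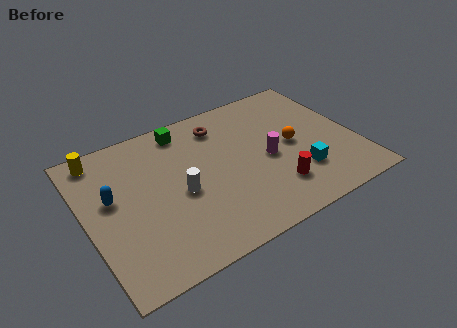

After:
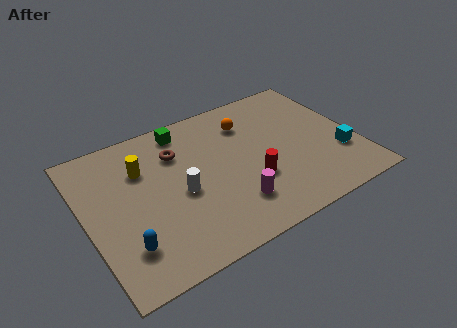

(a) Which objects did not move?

the white cylinder and the green cube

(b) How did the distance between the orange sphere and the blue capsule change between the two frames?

-0.6

The distance was about 8.1 in the first image and 7.5 in the second, so they moved 0.6 units closer together.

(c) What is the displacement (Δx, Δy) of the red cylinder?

(-0.9, 0.9)

The red cylinder was at about (8.1, 2.0) and moved to about (7.2, 2.9).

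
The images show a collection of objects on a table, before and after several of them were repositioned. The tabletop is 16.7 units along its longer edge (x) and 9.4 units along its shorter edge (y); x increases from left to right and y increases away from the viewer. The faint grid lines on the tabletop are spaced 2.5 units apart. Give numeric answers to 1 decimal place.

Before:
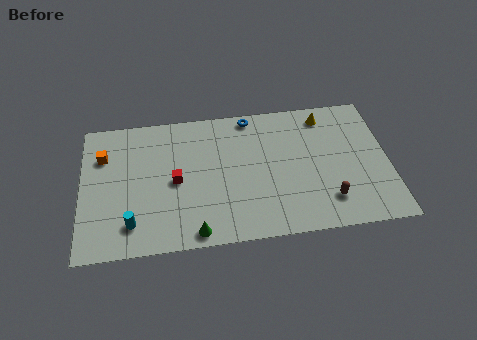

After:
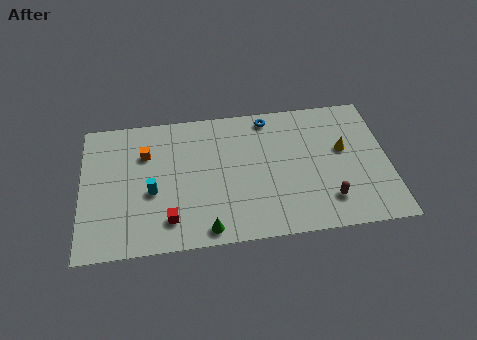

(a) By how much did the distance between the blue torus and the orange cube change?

-1.3

Before: roughly 8.3 units apart; after: 7.0. That's 1.3 units closer together.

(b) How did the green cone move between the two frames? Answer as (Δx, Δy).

(0.6, 0.1)

The green cone was at about (6.1, 0.9) and moved to about (6.7, 1.0).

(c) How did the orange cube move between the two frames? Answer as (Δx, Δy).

(2.3, -0.1)

The orange cube was at about (1.2, 6.7) and moved to about (3.5, 6.6).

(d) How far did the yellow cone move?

2.7

The yellow cone moved from about (13.4, 8.0) to (14.3, 5.5), a distance of √(0.9² + 2.5²) ≈ 2.7.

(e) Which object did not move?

the brown capsule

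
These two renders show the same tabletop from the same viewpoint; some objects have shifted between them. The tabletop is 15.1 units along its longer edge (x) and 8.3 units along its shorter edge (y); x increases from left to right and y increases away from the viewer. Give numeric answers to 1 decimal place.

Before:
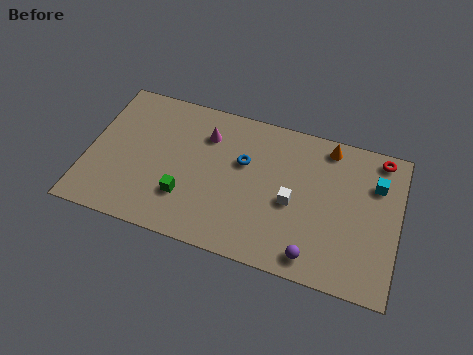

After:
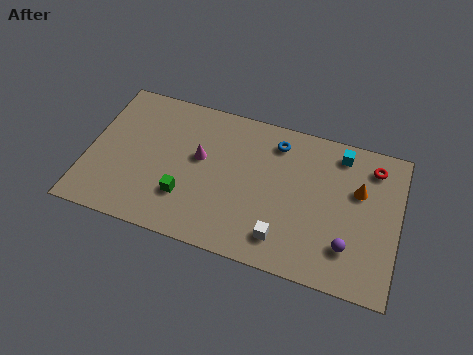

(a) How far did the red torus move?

0.7

The red torus was near (14.0, 7.4) before and (13.7, 6.8) after, so it travelled √(0.3² + 0.6²) ≈ 0.7 units.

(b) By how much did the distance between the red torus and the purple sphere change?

-2.1

The distance was about 6.9 in the first image and 4.8 in the second, so they moved 2.1 units closer together.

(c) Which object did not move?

the green cube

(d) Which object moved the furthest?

the orange cone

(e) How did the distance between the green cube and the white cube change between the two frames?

-0.4

The distance was about 5.3 in the first image and 4.9 in the second, so they moved 0.4 units closer together.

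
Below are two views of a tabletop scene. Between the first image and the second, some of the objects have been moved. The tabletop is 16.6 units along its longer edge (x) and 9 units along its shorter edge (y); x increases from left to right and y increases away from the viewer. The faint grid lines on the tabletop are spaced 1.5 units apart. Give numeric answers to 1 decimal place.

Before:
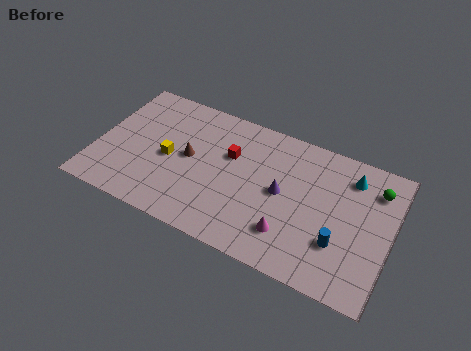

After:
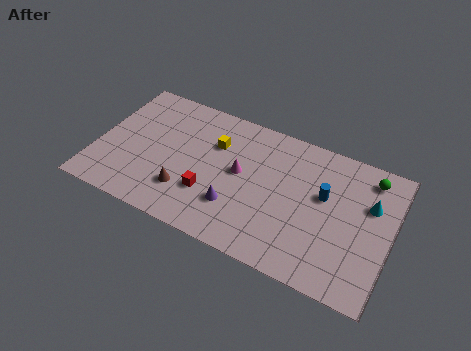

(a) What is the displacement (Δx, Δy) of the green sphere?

(-0.4, 0.6)

The green sphere started near (15.5, 7.0) and ended near (15.1, 7.6).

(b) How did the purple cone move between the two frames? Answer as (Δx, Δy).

(-2.4, -2.0)

The purple cone was at about (10.5, 4.6) and moved to about (8.1, 2.6).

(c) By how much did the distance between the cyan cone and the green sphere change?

+0.3

The distance was about 1.4 in the first image and 1.7 in the second, so they moved 0.3 units further apart.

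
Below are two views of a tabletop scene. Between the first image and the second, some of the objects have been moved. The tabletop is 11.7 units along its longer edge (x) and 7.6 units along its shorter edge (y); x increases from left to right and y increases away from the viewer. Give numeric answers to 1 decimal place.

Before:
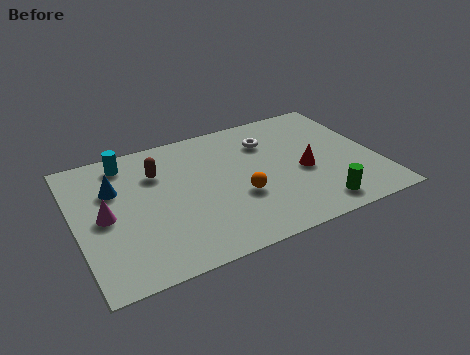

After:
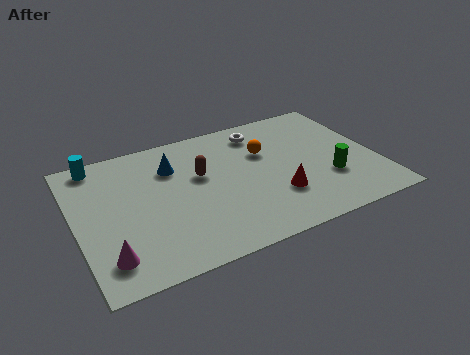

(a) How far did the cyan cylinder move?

1.1

From (2.2, 6.5) to (1.1, 6.8), the cyan cylinder covered √(1.1² + 0.3²) ≈ 1.1 units.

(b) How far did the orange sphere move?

2.6

The orange sphere moved from about (6.2, 2.8) to (7.5, 5.0), a distance of √(1.3² + 2.2²) ≈ 2.6.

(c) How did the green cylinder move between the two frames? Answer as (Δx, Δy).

(0.7, 1.4)

From the two frames, the green cylinder sits at roughly (9.0, 1.1) before and (9.7, 2.5) after.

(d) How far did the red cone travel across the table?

1.6

From (8.8, 3.3) to (7.6, 2.3), the red cone covered √(1.2² + 1.0²) ≈ 1.6 units.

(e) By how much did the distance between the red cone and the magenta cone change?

-1.1

Before: roughly 7.7 units apart; after: 6.6. That's 1.1 units closer together.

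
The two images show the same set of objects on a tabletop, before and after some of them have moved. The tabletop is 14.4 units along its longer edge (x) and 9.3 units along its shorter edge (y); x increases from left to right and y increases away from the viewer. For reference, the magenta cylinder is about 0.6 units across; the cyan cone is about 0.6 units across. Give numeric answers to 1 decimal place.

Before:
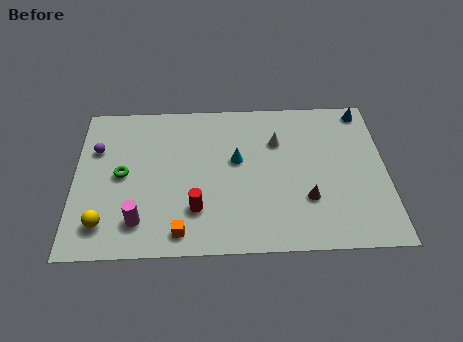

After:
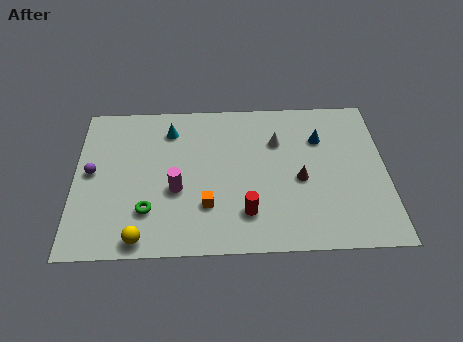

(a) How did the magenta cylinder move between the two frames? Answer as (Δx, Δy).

(1.7, 1.8)

From the two frames, the magenta cylinder sits at roughly (3.0, 1.9) before and (4.7, 3.7) after.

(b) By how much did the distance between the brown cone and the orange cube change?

-1.5

They were about 6.0 units apart before and 4.5 after — 1.5 units closer together.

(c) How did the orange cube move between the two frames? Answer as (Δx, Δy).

(1.2, 1.5)

The orange cube started near (4.9, 1.2) and ended near (6.1, 2.7).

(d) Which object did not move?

the white cone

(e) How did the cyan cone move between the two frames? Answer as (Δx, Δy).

(-3.1, 2.0)

The cyan cone was at about (7.5, 5.4) and moved to about (4.4, 7.4).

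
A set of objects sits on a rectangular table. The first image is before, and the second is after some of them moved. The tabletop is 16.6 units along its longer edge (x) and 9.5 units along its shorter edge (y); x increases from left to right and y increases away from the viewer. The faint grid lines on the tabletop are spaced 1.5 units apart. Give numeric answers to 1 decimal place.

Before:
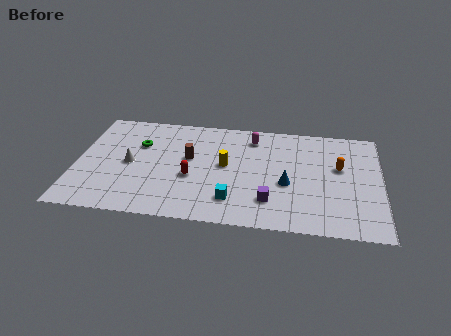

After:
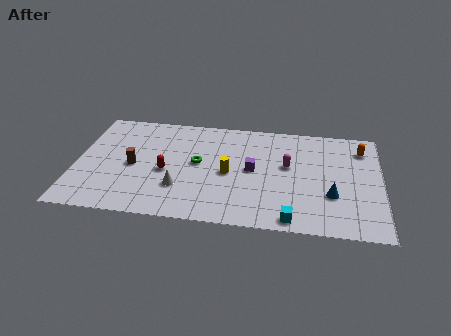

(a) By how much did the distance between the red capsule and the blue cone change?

+3.8

They were about 5.2 units apart before and 9.0 after — 3.8 units further apart.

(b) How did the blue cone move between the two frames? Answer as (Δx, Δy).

(2.4, -0.7)

From the two frames, the blue cone sits at roughly (11.5, 3.9) before and (13.9, 3.2) after.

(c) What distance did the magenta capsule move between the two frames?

3.0

The magenta capsule moved from about (9.5, 7.8) to (11.5, 5.5), a distance of √(2.0² + 2.3²) ≈ 3.0.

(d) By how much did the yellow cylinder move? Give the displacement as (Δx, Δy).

(0.2, -0.7)

The yellow cylinder was at about (8.1, 5.1) and moved to about (8.3, 4.4).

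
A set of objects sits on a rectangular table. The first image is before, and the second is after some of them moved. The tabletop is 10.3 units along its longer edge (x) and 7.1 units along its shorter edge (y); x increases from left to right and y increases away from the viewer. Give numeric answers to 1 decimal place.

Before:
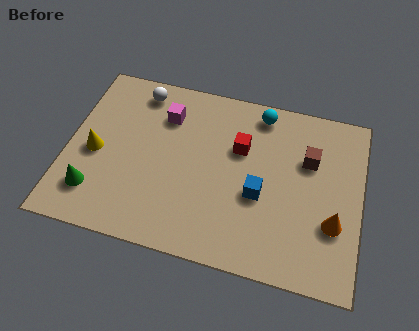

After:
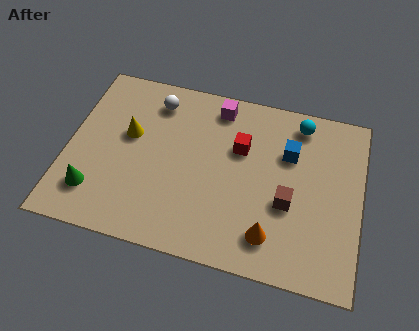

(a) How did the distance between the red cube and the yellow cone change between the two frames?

-1.3

The distance was about 5.2 in the first image and 3.9 in the second, so they moved 1.3 units closer together.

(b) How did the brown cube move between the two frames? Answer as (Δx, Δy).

(-0.6, -1.9)

The brown cube was at about (8.4, 4.7) and moved to about (7.8, 2.8).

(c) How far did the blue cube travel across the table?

2.1

The blue cube was near (6.8, 2.9) before and (7.7, 4.8) after, so it travelled √(0.9² + 1.9²) ≈ 2.1 units.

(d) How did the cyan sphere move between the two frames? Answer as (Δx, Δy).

(1.4, -0.1)

The cyan sphere started near (6.6, 6.2) and ended near (8.0, 6.1).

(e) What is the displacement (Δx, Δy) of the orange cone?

(-2.1, -1.0)

From the two frames, the orange cone sits at roughly (9.4, 2.4) before and (7.3, 1.4) after.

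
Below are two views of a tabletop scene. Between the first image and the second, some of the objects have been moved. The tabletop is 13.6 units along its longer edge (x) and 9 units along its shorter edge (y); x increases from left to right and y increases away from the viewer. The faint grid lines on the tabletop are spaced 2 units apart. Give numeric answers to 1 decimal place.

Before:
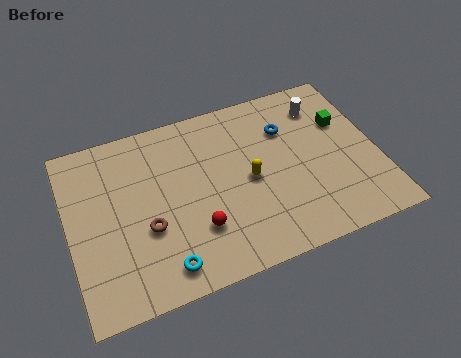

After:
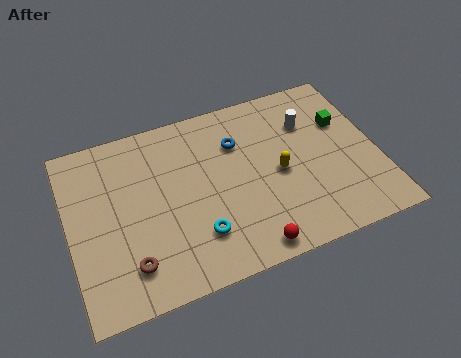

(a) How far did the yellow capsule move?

1.3

The yellow capsule moved from about (7.9, 4.3) to (9.2, 4.2), a distance of √(1.3² + 0.1²) ≈ 1.3.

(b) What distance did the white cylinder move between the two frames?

1.0

From (11.5, 7.1) to (10.8, 6.4), the white cylinder covered √(0.7² + 0.7²) ≈ 1.0 units.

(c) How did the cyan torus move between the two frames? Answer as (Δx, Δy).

(1.6, 1.0)

From the two frames, the cyan torus sits at roughly (3.8, 1.3) before and (5.4, 2.3) after.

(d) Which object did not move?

the green cube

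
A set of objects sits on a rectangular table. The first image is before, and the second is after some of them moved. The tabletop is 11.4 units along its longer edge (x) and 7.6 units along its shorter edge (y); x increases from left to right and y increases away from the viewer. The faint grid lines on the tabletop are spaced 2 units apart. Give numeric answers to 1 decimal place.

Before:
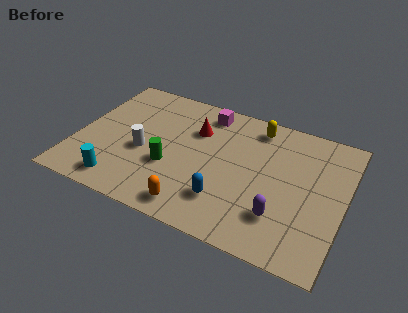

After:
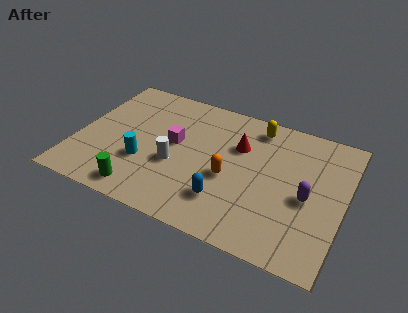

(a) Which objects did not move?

the blue capsule and the yellow capsule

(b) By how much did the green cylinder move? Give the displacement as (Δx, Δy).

(-1.0, -1.8)

The green cylinder was at about (4.1, 2.8) and moved to about (3.1, 1.0).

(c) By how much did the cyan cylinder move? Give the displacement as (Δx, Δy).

(0.8, 1.5)

From the two frames, the cyan cylinder sits at roughly (2.2, 1.1) before and (3.0, 2.6) after.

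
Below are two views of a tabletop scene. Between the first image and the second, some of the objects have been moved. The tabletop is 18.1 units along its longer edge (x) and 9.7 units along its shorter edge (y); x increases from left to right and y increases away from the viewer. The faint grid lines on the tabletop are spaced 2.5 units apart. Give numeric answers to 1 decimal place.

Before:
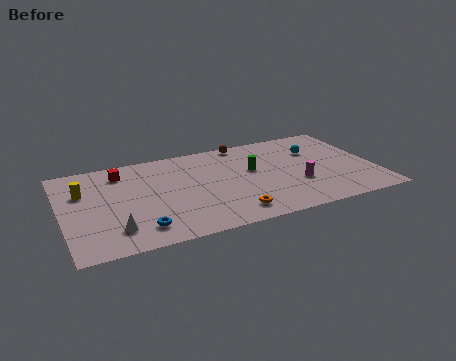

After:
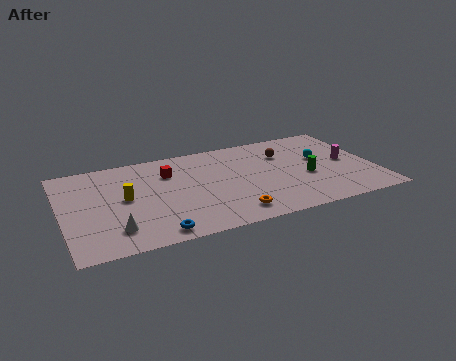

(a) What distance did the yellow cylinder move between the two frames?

2.7

From (1.3, 6.5) to (3.6, 5.1), the yellow cylinder covered √(2.3² + 1.4²) ≈ 2.7 units.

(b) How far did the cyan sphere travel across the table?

1.0

The cyan sphere moved from about (14.9, 6.7) to (15.1, 5.7), a distance of √(0.2² + 1.0²) ≈ 1.0.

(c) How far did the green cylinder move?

3.4

The green cylinder moved from about (11.1, 5.7) to (14.1, 4.0), a distance of √(3.0² + 1.7²) ≈ 3.4.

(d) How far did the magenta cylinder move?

3.4

From (13.5, 3.4) to (16.6, 4.9), the magenta cylinder covered √(3.1² + 1.5²) ≈ 3.4 units.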